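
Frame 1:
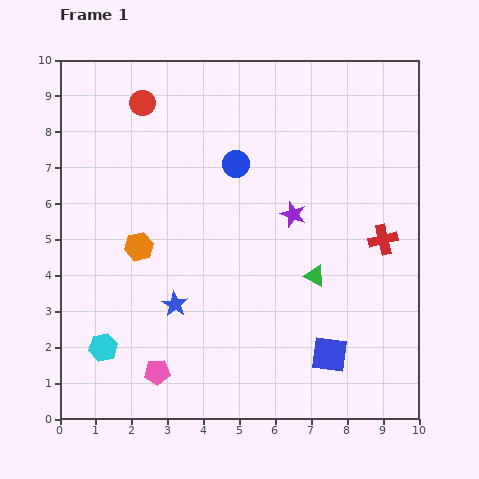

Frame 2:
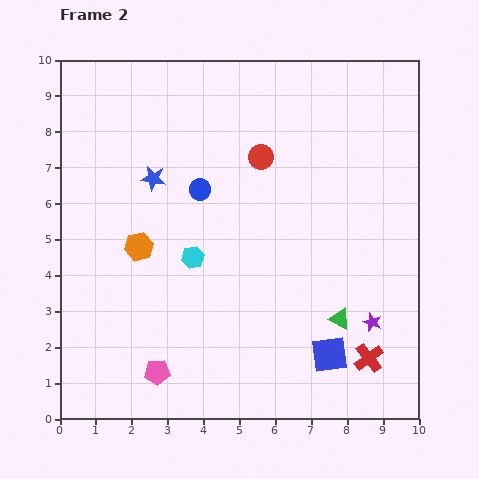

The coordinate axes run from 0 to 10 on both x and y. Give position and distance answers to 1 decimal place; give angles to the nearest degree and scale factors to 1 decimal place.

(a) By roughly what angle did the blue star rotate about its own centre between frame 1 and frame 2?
22° counter-clockwise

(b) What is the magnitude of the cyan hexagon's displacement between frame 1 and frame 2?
3.5

The cyan hexagon moved from (1.2, 2.0) to (3.7, 4.5), a distance of √(2.5² + 2.5²) ≈ 3.5.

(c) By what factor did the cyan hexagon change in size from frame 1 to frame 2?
0.8×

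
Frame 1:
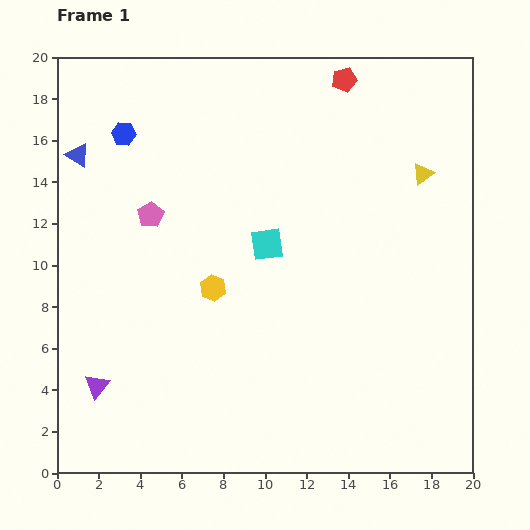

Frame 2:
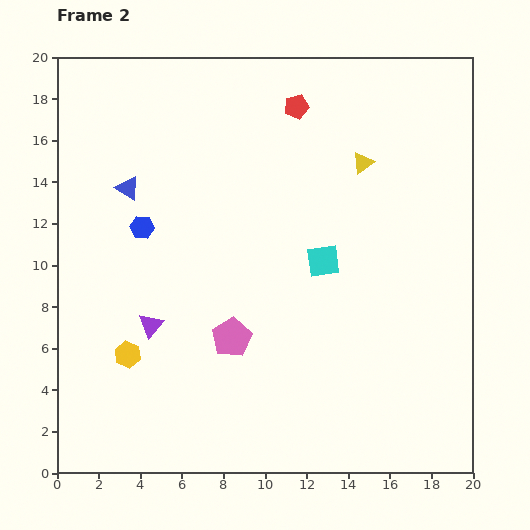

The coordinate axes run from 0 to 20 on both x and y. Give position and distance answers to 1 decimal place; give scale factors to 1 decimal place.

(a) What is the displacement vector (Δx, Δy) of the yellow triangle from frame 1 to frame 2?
(-2.9, 0.5)

The yellow triangle was at (17.6, 14.4) in frame 1 and (14.7, 14.9) in frame 2.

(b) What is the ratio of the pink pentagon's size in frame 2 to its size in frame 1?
1.5×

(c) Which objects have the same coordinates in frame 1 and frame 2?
none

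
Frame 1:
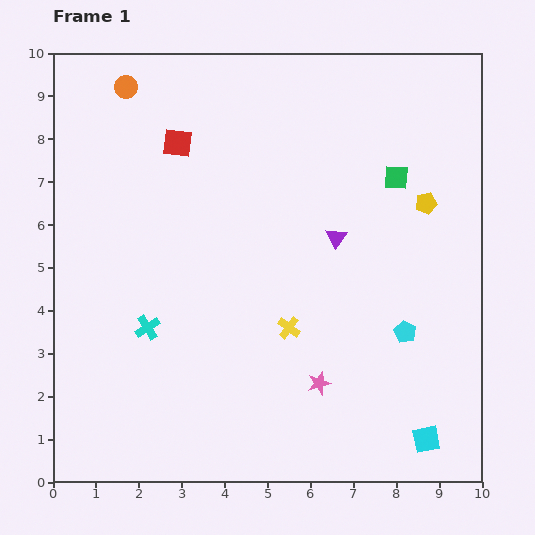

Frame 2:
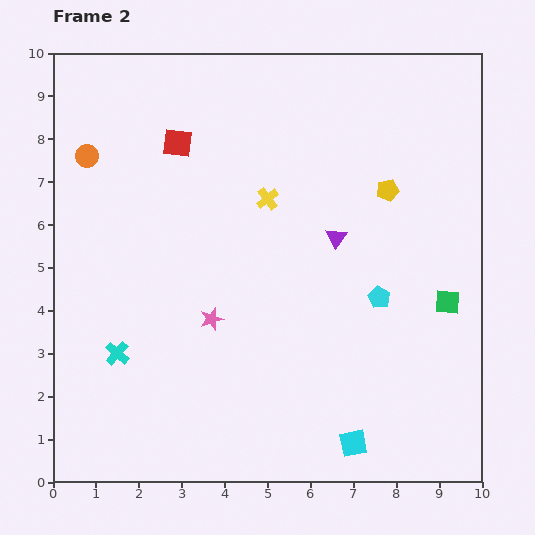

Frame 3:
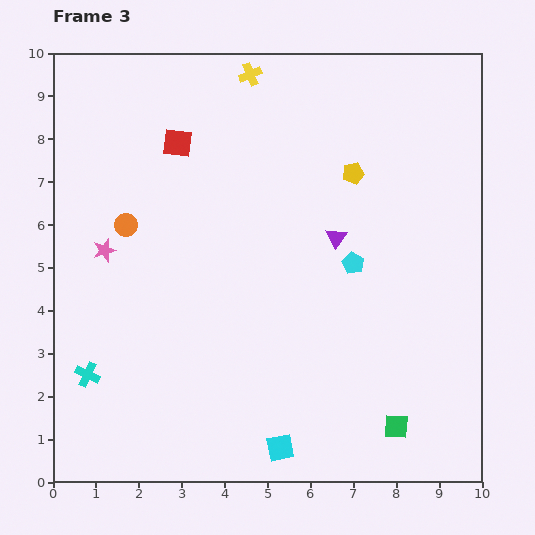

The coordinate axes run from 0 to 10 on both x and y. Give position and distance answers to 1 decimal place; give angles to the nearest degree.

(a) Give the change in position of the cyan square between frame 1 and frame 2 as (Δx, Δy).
(-1.7, -0.1)

The cyan square was at (8.7, 1.0) in frame 1 and (7.0, 0.9) in frame 2.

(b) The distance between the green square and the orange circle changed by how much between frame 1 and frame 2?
+2.5

Distance in frame 1: 6.6. Distance in frame 2: 9.1.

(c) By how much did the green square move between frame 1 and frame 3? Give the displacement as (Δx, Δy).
(0.0, -5.8)

The green square was at (8.0, 7.1) in frame 1 and (8.0, 1.3) in frame 3.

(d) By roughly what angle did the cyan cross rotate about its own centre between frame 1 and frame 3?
33° counter-clockwise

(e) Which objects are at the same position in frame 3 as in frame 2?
the red square, the purple triangle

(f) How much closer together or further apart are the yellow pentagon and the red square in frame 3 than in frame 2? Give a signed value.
-0.8

Distance in frame 2: 5.0. Distance in frame 3: 4.2.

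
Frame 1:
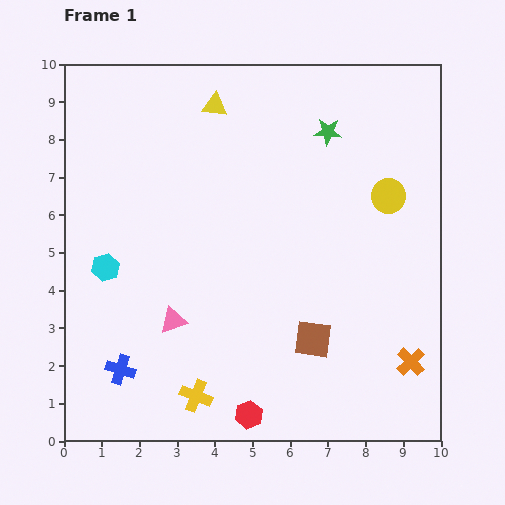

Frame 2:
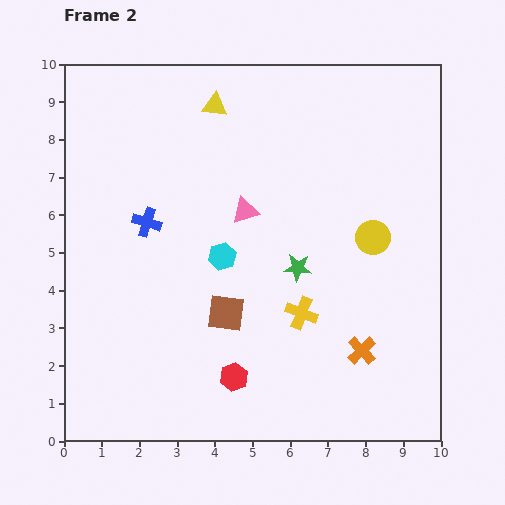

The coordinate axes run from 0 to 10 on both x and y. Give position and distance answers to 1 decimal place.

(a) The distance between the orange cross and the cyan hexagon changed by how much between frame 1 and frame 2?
-4.0

Distance in frame 1: 8.5. Distance in frame 2: 4.5.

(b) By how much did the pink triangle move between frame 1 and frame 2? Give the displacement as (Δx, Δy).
(1.9, 2.9)

The pink triangle was at (2.9, 3.2) in frame 1 and (4.8, 6.1) in frame 2.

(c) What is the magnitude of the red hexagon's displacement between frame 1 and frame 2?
1.1

The red hexagon moved from (4.9, 0.7) to (4.5, 1.7), a distance of √(0.4² + 1.0²) ≈ 1.1.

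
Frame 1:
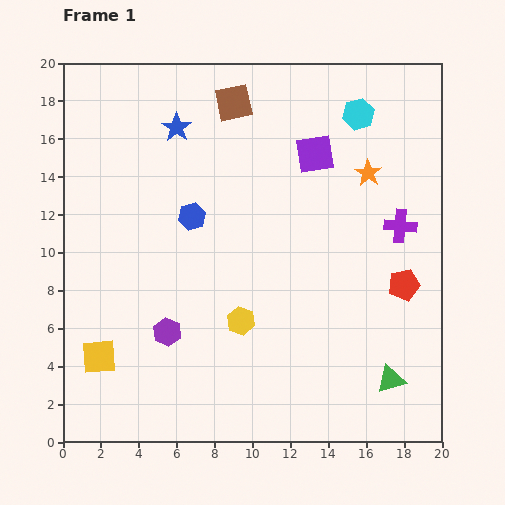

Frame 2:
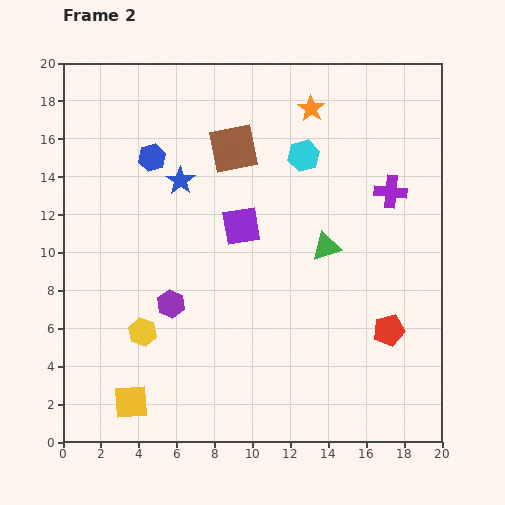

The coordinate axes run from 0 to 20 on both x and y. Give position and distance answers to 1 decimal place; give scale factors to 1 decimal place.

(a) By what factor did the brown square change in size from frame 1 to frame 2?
1.3×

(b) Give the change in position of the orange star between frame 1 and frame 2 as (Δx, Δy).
(-3.0, 3.4)

The orange star was at (16.1, 14.2) in frame 1 and (13.1, 17.6) in frame 2.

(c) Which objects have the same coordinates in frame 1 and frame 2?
none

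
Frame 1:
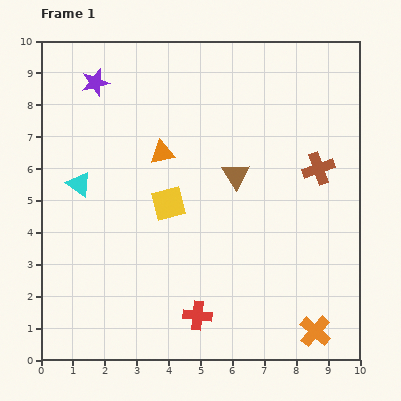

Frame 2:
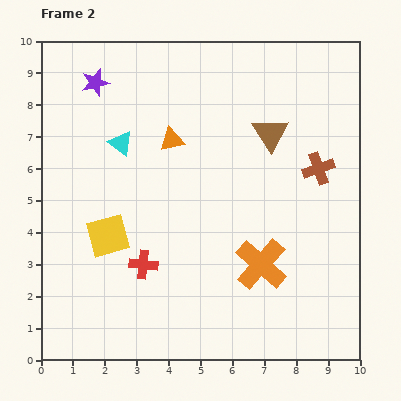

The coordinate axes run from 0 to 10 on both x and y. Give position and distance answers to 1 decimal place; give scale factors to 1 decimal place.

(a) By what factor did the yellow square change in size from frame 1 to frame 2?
1.3×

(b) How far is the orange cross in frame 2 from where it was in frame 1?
2.7

The orange cross moved from (8.6, 0.9) to (6.9, 3.0), a distance of √(1.7² + 2.1²) ≈ 2.7.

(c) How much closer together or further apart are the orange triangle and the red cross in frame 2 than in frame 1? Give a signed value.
-1.2

Distance in frame 1: 5.2. Distance in frame 2: 4.0.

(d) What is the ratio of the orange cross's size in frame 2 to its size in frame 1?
1.6×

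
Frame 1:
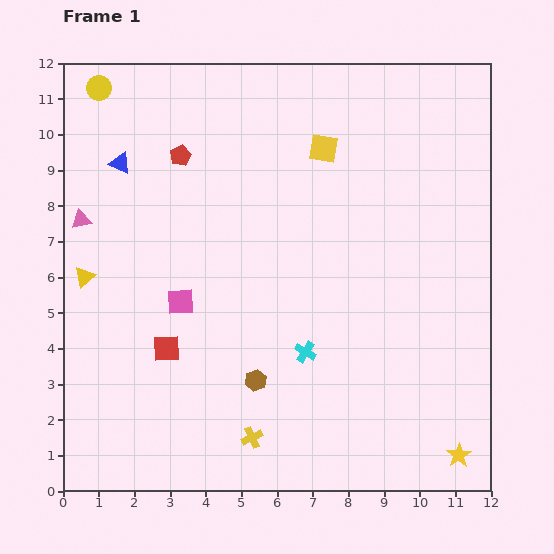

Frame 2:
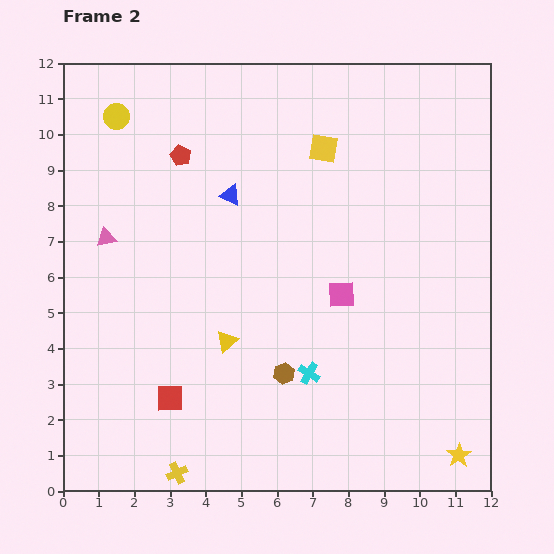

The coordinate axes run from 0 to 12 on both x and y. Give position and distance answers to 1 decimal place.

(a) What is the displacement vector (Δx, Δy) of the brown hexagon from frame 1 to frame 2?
(0.8, 0.2)

The brown hexagon was at (5.4, 3.1) in frame 1 and (6.2, 3.3) in frame 2.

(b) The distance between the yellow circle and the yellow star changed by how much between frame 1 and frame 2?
-0.9

Distance in frame 1: 14.4. Distance in frame 2: 13.5.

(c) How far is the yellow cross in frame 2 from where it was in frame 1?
2.3

The yellow cross moved from (5.3, 1.5) to (3.2, 0.5), a distance of √(2.1² + 1.0²) ≈ 2.3.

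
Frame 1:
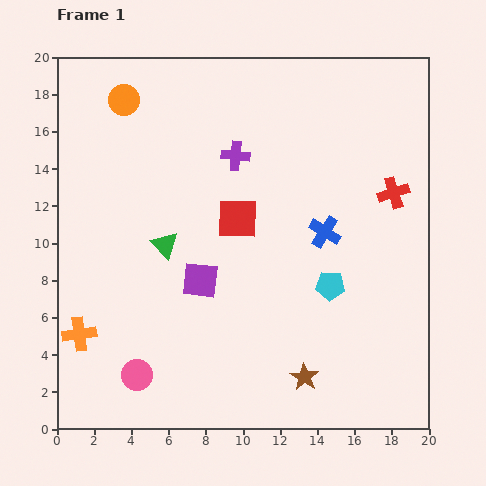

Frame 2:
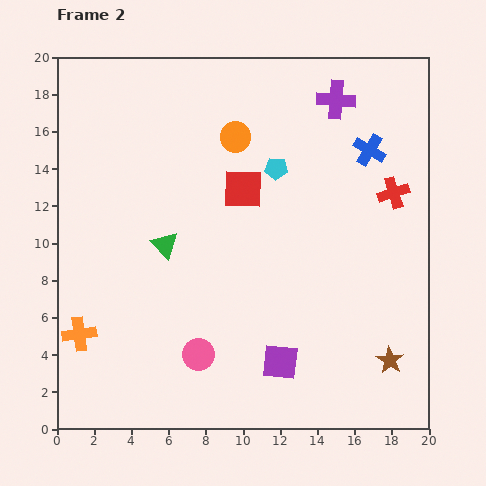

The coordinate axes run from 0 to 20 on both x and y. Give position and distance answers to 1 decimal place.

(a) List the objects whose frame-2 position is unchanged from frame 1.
the green triangle, the orange cross, the red cross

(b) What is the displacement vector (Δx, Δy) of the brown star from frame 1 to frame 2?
(4.6, 0.9)

The brown star was at (13.3, 2.8) in frame 1 and (17.9, 3.7) in frame 2.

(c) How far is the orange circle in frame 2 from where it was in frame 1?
6.3

The orange circle moved from (3.6, 17.7) to (9.6, 15.7), a distance of √(6.0² + 2.0²) ≈ 6.3.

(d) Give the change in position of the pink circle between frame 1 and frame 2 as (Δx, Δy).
(3.3, 1.1)

The pink circle was at (4.3, 2.9) in frame 1 and (7.6, 4.0) in frame 2.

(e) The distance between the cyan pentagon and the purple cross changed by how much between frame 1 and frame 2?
-3.8

Distance in frame 1: 8.7. Distance in frame 2: 4.9.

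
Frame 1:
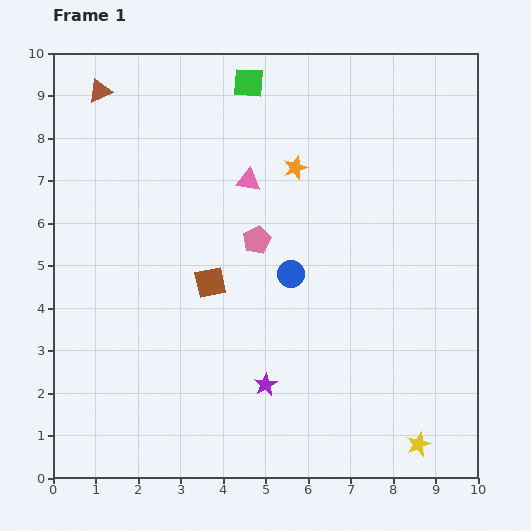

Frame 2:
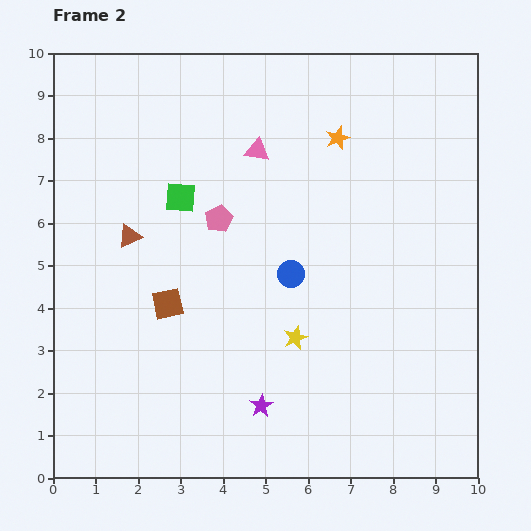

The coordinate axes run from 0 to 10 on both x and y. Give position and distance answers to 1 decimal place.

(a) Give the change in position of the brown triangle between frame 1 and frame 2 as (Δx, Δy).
(0.7, -3.4)

The brown triangle was at (1.1, 9.1) in frame 1 and (1.8, 5.7) in frame 2.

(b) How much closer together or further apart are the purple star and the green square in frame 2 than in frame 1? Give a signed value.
-1.8

Distance in frame 1: 7.1. Distance in frame 2: 5.3.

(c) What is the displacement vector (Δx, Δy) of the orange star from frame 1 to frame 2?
(1.0, 0.7)

The orange star was at (5.7, 7.3) in frame 1 and (6.7, 8.0) in frame 2.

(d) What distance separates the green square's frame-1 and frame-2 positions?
3.1

The green square moved from (4.6, 9.3) to (3.0, 6.6), a distance of √(1.6² + 2.7²) ≈ 3.1.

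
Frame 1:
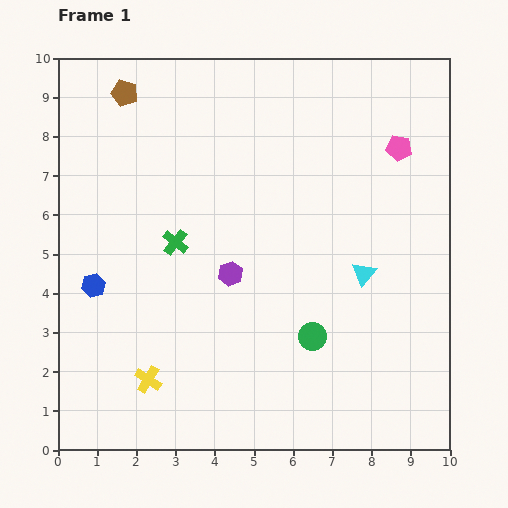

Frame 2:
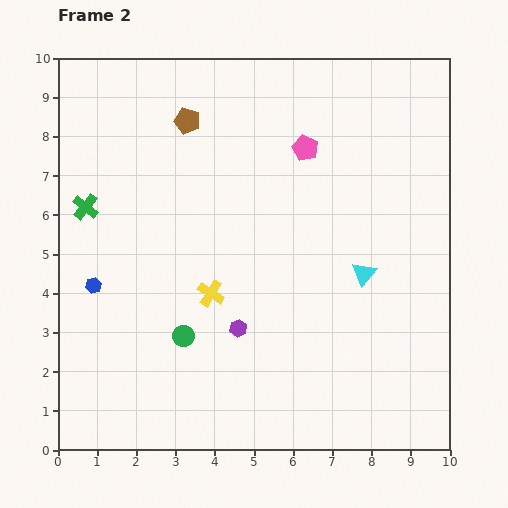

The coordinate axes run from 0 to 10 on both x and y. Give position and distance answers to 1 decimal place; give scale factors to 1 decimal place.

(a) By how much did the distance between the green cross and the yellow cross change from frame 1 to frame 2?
+0.3

Distance in frame 1: 3.6. Distance in frame 2: 3.9.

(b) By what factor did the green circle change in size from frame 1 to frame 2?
0.7×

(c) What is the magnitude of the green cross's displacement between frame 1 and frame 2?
2.5

The green cross moved from (3.0, 5.3) to (0.7, 6.2), a distance of √(2.3² + 0.9²) ≈ 2.5.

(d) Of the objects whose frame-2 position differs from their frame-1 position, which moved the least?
the purple hexagon

(moved 1.4)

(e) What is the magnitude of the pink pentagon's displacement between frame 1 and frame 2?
2.4

The pink pentagon moved from (8.7, 7.7) to (6.3, 7.7), a distance of √(2.4² + 0.0²) ≈ 2.4.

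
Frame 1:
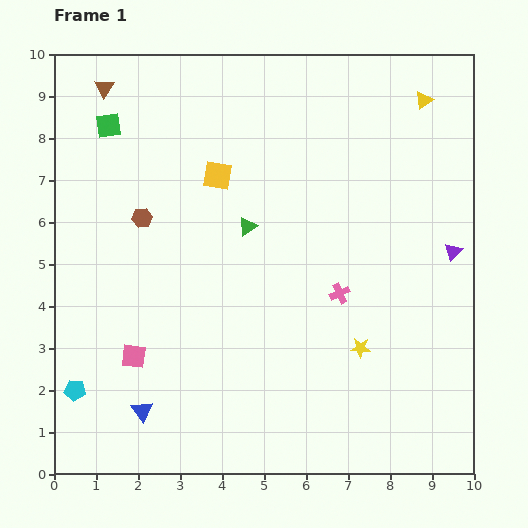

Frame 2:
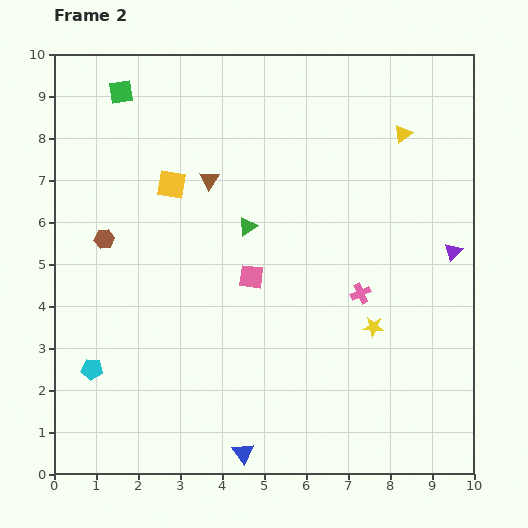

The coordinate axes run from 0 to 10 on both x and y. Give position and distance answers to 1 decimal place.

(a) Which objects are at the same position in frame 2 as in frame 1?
the purple triangle, the green triangle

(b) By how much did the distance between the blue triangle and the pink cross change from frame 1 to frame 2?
-0.8

Distance in frame 1: 5.5. Distance in frame 2: 4.7.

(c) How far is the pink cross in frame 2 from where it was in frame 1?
0.5

The pink cross moved from (6.8, 4.3) to (7.3, 4.3), a distance of √(0.5² + 0.0²) ≈ 0.5.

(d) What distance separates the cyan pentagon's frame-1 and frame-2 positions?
0.6

The cyan pentagon moved from (0.5, 2.0) to (0.9, 2.5), a distance of √(0.4² + 0.5²) ≈ 0.6.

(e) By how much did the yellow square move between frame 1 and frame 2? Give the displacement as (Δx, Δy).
(-1.1, -0.2)

The yellow square was at (3.9, 7.1) in frame 1 and (2.8, 6.9) in frame 2.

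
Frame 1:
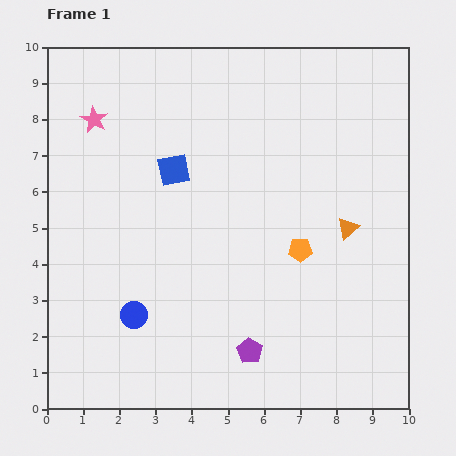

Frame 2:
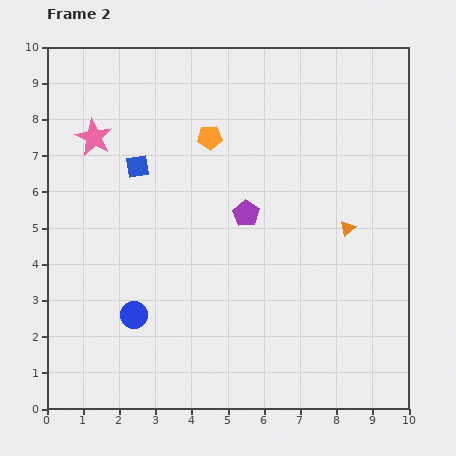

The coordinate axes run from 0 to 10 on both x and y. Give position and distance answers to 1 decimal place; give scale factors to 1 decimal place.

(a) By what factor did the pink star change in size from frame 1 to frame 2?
1.4×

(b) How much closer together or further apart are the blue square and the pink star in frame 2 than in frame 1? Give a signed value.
-1.2

Distance in frame 1: 2.6. Distance in frame 2: 1.4.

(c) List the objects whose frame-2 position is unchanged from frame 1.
the orange triangle, the blue circle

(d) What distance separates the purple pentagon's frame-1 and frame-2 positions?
3.8

The purple pentagon moved from (5.6, 1.6) to (5.5, 5.4), a distance of √(0.1² + 3.8²) ≈ 3.8.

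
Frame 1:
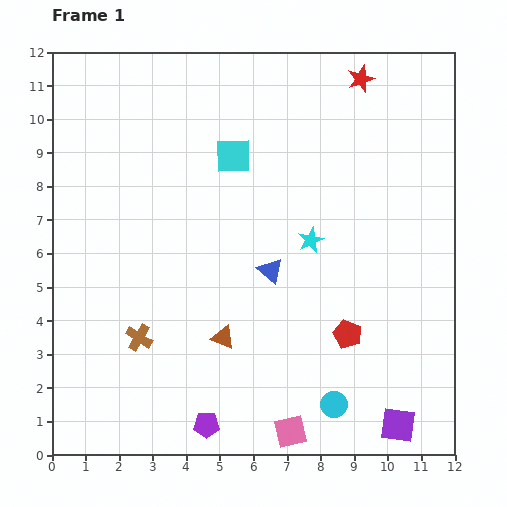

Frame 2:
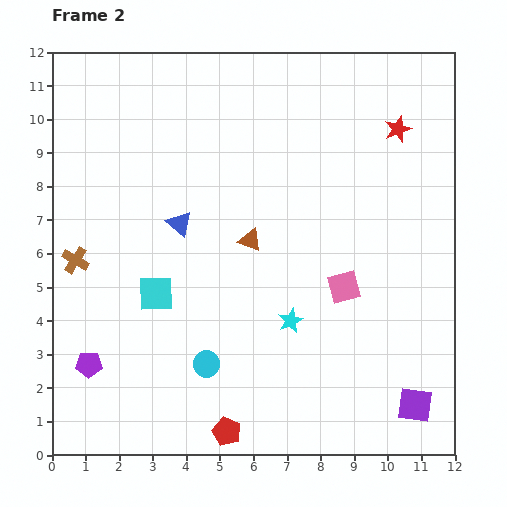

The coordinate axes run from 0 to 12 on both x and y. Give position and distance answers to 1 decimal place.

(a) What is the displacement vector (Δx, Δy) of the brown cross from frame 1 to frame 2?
(-1.9, 2.3)

The brown cross was at (2.6, 3.5) in frame 1 and (0.7, 5.8) in frame 2.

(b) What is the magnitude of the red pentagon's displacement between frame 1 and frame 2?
4.6

The red pentagon moved from (8.8, 3.6) to (5.2, 0.7), a distance of √(3.6² + 2.9²) ≈ 4.6.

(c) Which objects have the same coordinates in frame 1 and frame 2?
none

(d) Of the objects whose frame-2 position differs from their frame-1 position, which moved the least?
the purple square

(moved 0.8)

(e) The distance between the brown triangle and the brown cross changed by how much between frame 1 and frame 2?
+2.7

Distance in frame 1: 2.5. Distance in frame 2: 5.2.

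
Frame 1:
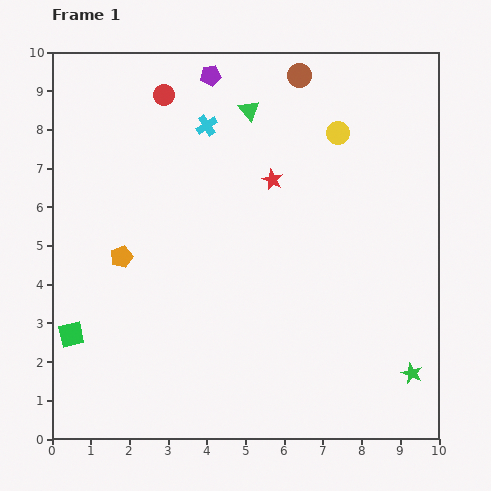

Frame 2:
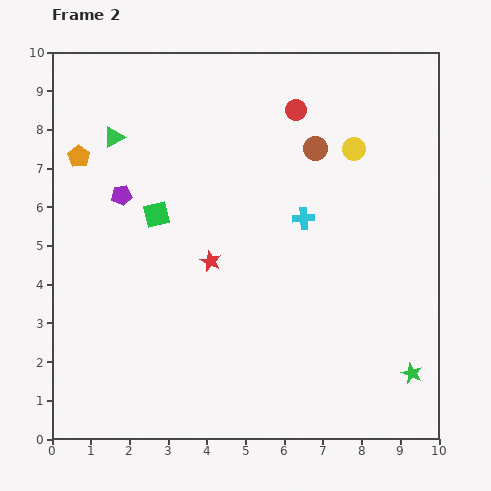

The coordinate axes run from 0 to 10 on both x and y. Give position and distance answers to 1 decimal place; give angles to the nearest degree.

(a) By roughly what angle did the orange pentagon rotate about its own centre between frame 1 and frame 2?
16° counter-clockwise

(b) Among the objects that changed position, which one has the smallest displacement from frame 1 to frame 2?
the yellow circle

(moved 0.6)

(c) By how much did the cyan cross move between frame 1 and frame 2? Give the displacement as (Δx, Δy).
(2.5, -2.4)

The cyan cross was at (4.0, 8.1) in frame 1 and (6.5, 5.7) in frame 2.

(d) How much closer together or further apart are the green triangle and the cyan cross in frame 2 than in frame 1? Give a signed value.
+4.1

Distance in frame 1: 1.2. Distance in frame 2: 5.3.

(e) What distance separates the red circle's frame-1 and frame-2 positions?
3.4

The red circle moved from (2.9, 8.9) to (6.3, 8.5), a distance of √(3.4² + 0.4²) ≈ 3.4.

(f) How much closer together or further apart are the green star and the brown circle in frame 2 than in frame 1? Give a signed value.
-1.9

Distance in frame 1: 8.2. Distance in frame 2: 6.3.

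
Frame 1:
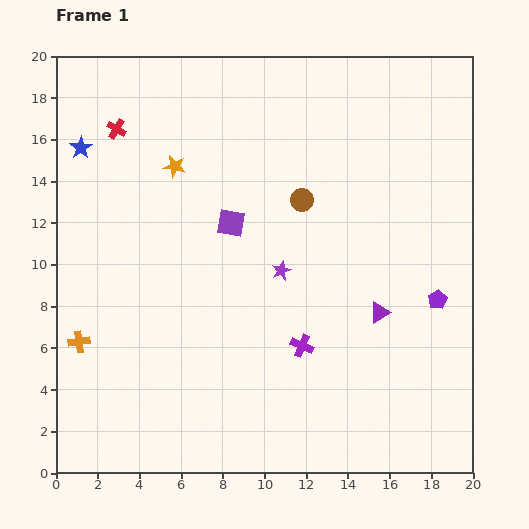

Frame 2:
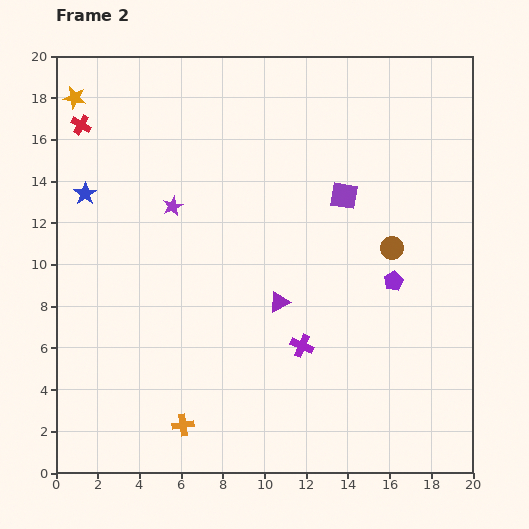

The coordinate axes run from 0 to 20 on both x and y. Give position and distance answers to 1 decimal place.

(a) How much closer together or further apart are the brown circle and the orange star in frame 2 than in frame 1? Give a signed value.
+10.5

Distance in frame 1: 6.3. Distance in frame 2: 16.8.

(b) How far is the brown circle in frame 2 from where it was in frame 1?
4.9

The brown circle moved from (11.8, 13.1) to (16.1, 10.8), a distance of √(4.3² + 2.3²) ≈ 4.9.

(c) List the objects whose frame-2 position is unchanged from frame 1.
the purple cross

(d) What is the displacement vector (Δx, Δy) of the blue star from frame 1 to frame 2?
(0.2, -2.2)

The blue star was at (1.2, 15.6) in frame 1 and (1.4, 13.4) in frame 2.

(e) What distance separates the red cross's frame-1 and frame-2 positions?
1.7

The red cross moved from (2.9, 16.5) to (1.2, 16.7), a distance of √(1.7² + 0.2²) ≈ 1.7.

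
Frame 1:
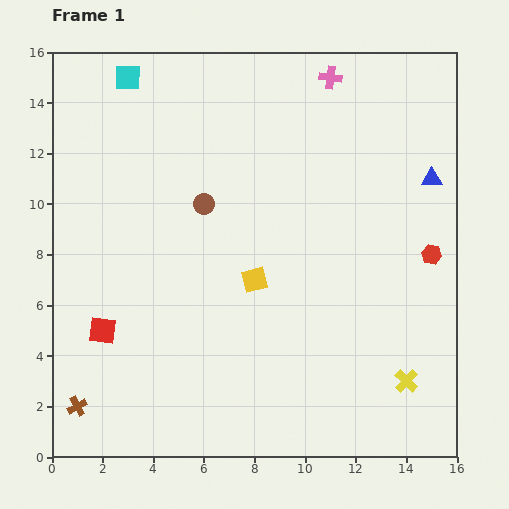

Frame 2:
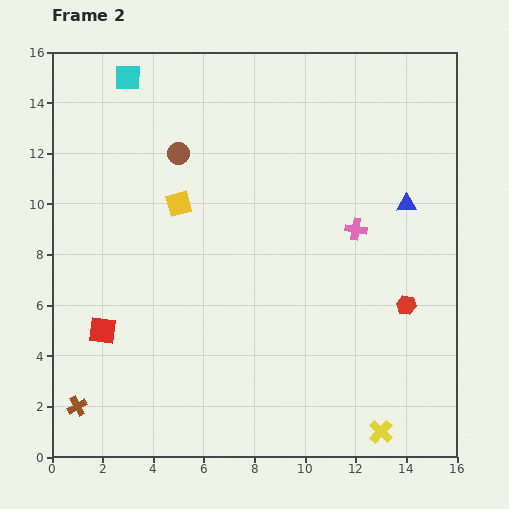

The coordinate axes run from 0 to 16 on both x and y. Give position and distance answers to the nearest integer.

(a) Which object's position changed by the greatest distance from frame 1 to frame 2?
the pink cross

(moved 6; next 4)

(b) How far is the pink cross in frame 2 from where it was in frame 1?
6

The pink cross moved from (11, 15) to (12, 9), a distance of √(1² + 6²) ≈ 6.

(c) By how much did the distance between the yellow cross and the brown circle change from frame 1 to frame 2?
+3

Distance in frame 1: 11. Distance in frame 2: 14.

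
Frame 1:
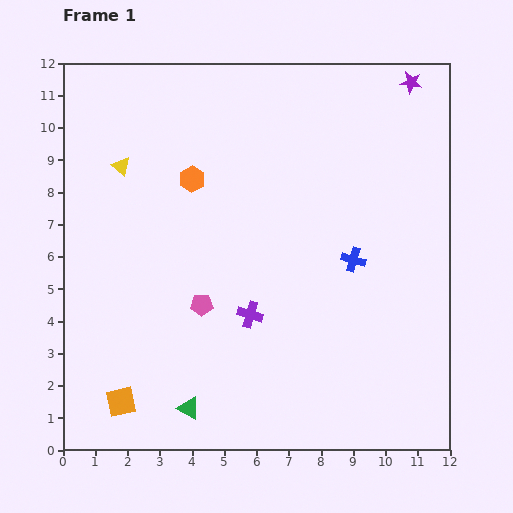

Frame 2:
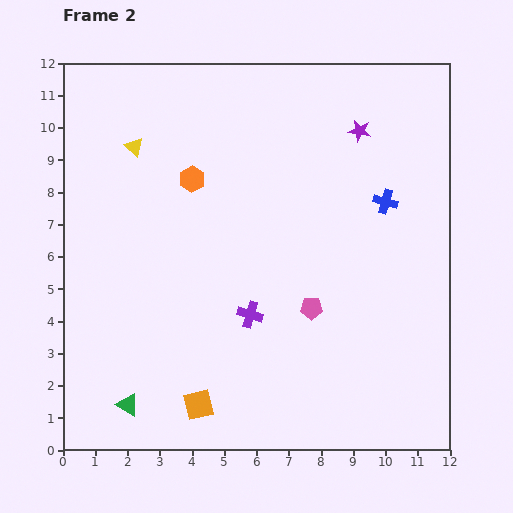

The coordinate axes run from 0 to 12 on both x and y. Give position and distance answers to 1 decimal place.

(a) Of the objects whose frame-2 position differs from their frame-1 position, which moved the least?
the yellow triangle

(moved 0.7)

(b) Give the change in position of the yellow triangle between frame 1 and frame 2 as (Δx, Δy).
(0.4, 0.6)

The yellow triangle was at (1.8, 8.8) in frame 1 and (2.2, 9.4) in frame 2.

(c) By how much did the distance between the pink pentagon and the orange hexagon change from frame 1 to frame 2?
+1.5

Distance in frame 1: 3.9. Distance in frame 2: 5.4.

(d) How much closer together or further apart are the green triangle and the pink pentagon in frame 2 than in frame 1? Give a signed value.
+3.2

Distance in frame 1: 3.2. Distance in frame 2: 6.4.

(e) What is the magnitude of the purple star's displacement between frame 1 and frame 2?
2.2

The purple star moved from (10.8, 11.4) to (9.2, 9.9), a distance of √(1.6² + 1.5²) ≈ 2.2.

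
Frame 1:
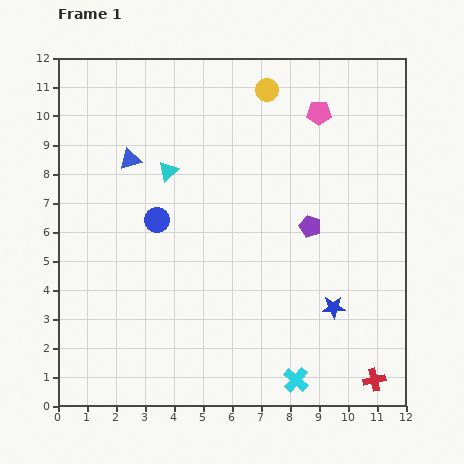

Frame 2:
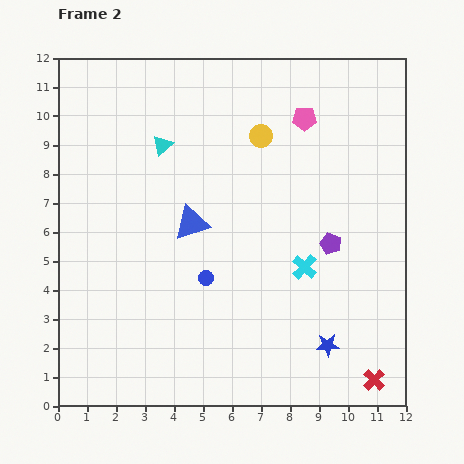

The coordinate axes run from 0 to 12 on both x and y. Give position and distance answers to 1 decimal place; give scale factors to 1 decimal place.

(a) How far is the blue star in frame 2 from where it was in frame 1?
1.3

The blue star moved from (9.5, 3.4) to (9.3, 2.1), a distance of √(0.2² + 1.3²) ≈ 1.3.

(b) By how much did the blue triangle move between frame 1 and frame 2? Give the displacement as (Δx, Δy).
(2.1, -2.2)

The blue triangle was at (2.5, 8.5) in frame 1 and (4.6, 6.3) in frame 2.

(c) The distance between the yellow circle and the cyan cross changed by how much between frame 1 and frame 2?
-5.3

Distance in frame 1: 10.0. Distance in frame 2: 4.7.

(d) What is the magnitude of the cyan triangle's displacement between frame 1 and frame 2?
0.9

The cyan triangle moved from (3.8, 8.1) to (3.6, 9.0), a distance of √(0.2² + 0.9²) ≈ 0.9.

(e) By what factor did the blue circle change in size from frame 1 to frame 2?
0.6×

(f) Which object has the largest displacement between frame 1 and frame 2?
the cyan cross

(moved 3.9; next 3.0)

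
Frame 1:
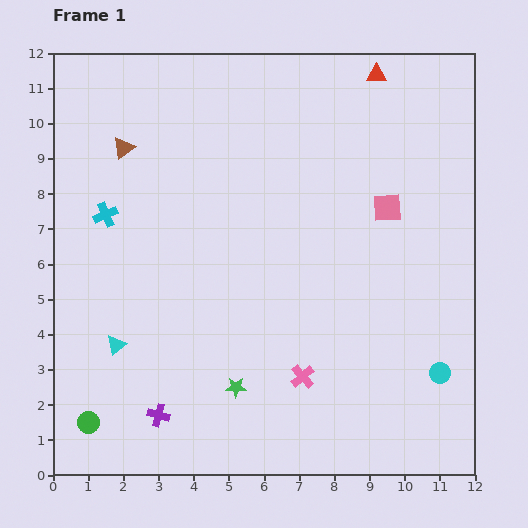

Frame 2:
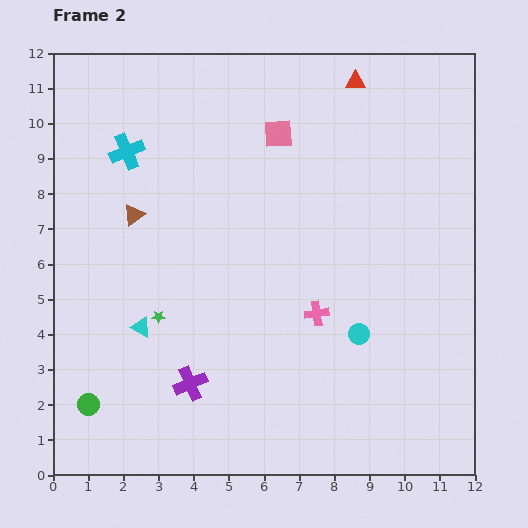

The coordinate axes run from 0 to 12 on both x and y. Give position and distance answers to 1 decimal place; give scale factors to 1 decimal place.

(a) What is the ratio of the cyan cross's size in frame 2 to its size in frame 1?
1.4×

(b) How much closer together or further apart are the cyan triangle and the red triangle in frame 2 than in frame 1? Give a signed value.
-1.4

Distance in frame 1: 10.7. Distance in frame 2: 9.3.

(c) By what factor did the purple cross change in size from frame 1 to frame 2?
1.5×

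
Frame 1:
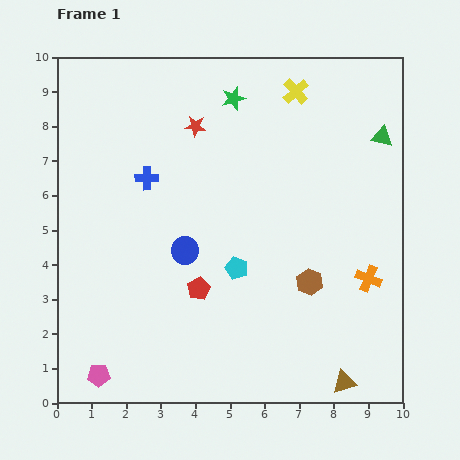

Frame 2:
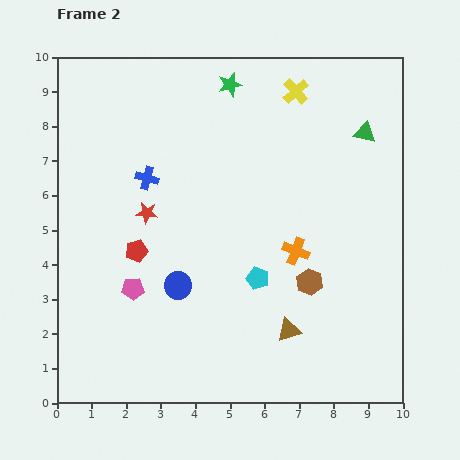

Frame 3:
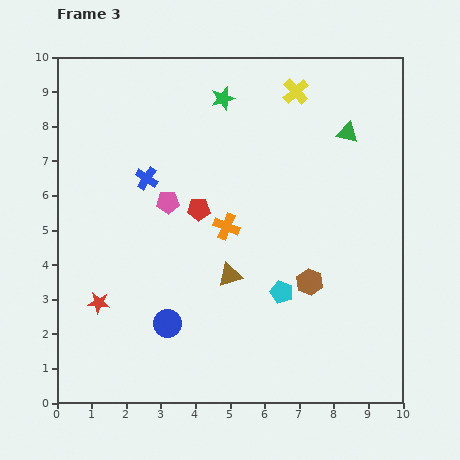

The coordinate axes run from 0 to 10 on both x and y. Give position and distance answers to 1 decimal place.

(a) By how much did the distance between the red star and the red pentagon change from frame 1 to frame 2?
-3.6

Distance in frame 1: 4.7. Distance in frame 2: 1.1.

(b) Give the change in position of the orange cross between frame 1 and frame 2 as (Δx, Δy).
(-2.1, 0.8)

The orange cross was at (9.0, 3.6) in frame 1 and (6.9, 4.4) in frame 2.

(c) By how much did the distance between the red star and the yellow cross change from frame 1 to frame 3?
+5.2

Distance in frame 1: 3.1. Distance in frame 3: 8.3.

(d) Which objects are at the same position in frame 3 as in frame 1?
the yellow cross, the brown hexagon, the blue cross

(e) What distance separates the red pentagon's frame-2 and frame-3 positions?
2.2

The red pentagon moved from (2.3, 4.4) to (4.1, 5.6), a distance of √(1.8² + 1.2²) ≈ 2.2.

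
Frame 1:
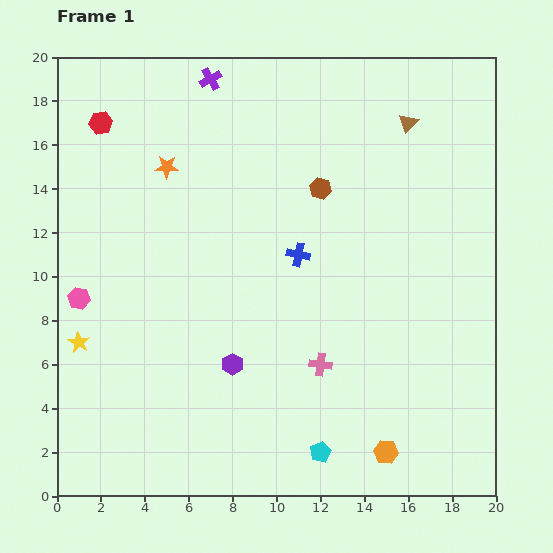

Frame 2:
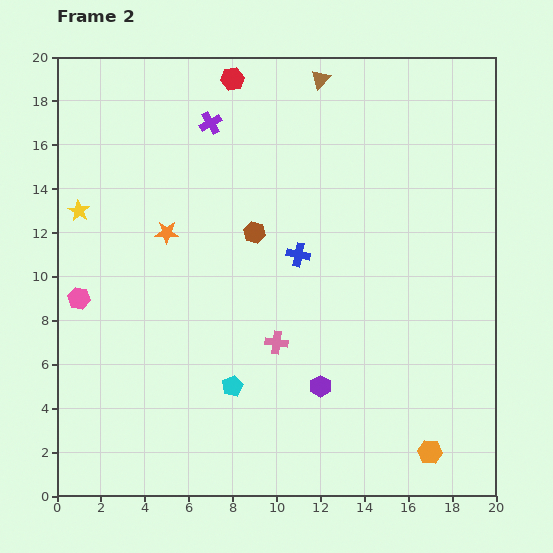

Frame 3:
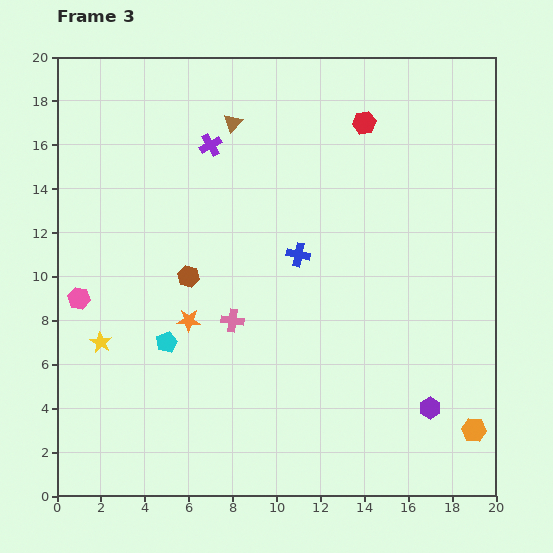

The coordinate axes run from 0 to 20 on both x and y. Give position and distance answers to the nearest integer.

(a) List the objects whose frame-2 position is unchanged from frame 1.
the pink hexagon, the blue cross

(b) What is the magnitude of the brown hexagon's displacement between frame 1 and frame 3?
7

The brown hexagon moved from (12, 14) to (6, 10), a distance of √(6² + 4²) ≈ 7.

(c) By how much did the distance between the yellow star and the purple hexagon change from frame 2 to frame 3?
+1

Distance in frame 2: 14. Distance in frame 3: 15.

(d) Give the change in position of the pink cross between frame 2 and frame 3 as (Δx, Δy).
(-2, 1)

The pink cross was at (10, 7) in frame 2 and (8, 8) in frame 3.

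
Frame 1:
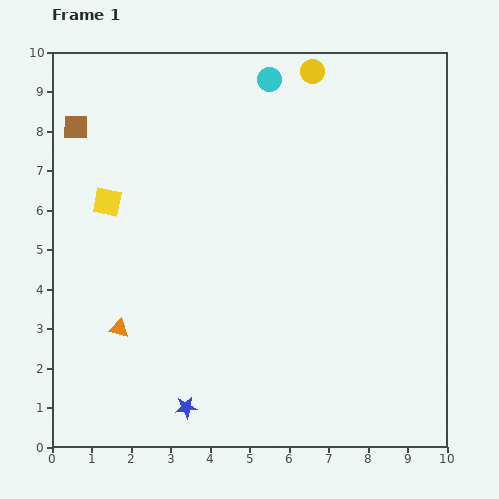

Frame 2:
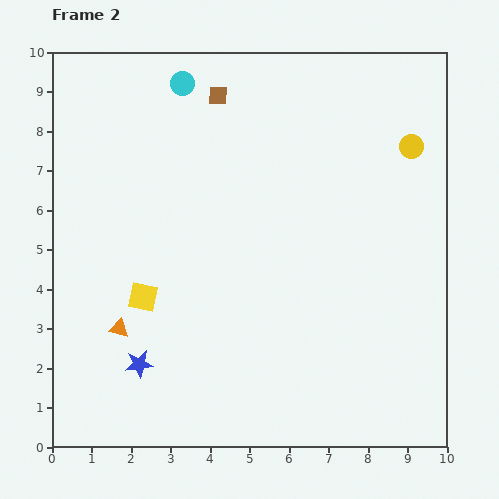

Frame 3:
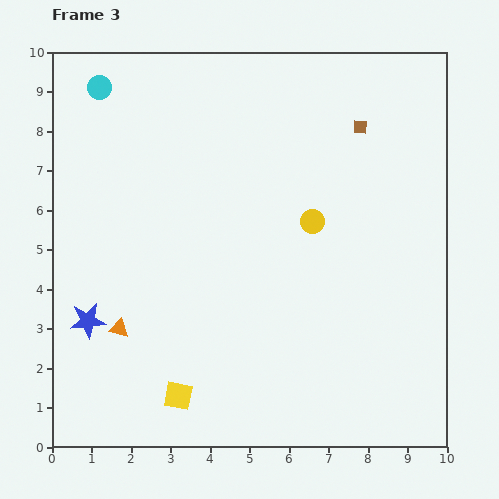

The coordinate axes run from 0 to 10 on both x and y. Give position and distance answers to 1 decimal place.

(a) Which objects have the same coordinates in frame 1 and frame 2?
the orange triangle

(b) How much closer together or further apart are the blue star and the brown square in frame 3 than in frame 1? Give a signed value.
+0.9

Distance in frame 1: 7.6. Distance in frame 3: 8.5.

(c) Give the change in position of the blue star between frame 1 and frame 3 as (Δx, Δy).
(-2.5, 2.2)

The blue star was at (3.4, 1.0) in frame 1 and (0.9, 3.2) in frame 3.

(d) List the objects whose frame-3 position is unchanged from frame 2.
the orange triangle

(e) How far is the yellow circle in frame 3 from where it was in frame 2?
3.1

The yellow circle moved from (9.1, 7.6) to (6.6, 5.7), a distance of √(2.5² + 1.9²) ≈ 3.1.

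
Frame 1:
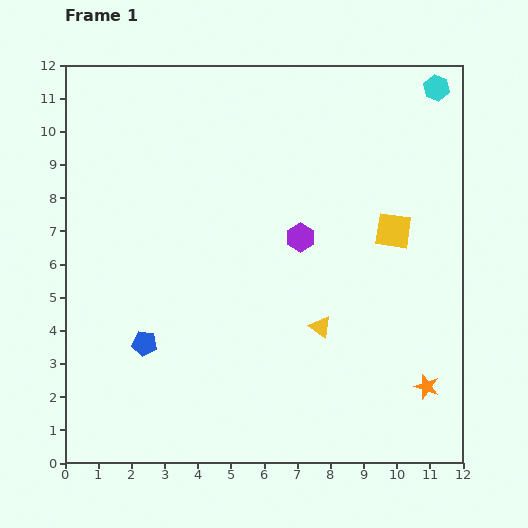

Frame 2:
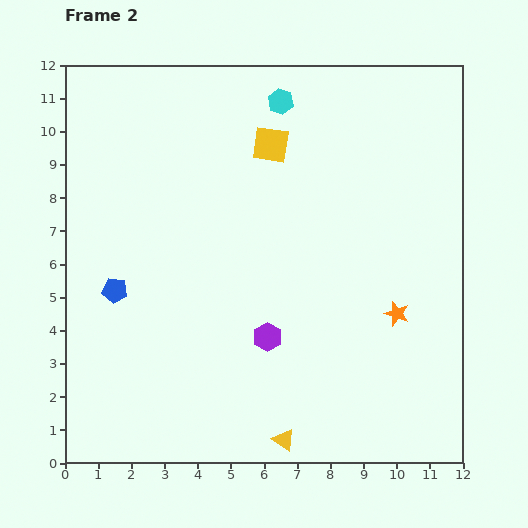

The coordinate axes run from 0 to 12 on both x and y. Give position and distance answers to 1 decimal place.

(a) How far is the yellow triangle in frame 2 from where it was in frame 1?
3.6

The yellow triangle moved from (7.7, 4.1) to (6.6, 0.7), a distance of √(1.1² + 3.4²) ≈ 3.6.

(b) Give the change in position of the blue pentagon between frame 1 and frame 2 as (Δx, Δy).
(-0.9, 1.6)

The blue pentagon was at (2.4, 3.6) in frame 1 and (1.5, 5.2) in frame 2.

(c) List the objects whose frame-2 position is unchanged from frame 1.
none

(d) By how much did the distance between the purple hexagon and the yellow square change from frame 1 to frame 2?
+3.0

Distance in frame 1: 2.8. Distance in frame 2: 5.8.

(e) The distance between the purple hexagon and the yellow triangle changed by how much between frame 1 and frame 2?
+0.3

Distance in frame 1: 2.8. Distance in frame 2: 3.1.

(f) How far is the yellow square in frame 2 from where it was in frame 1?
4.5

The yellow square moved from (9.9, 7.0) to (6.2, 9.6), a distance of √(3.7² + 2.6²) ≈ 4.5.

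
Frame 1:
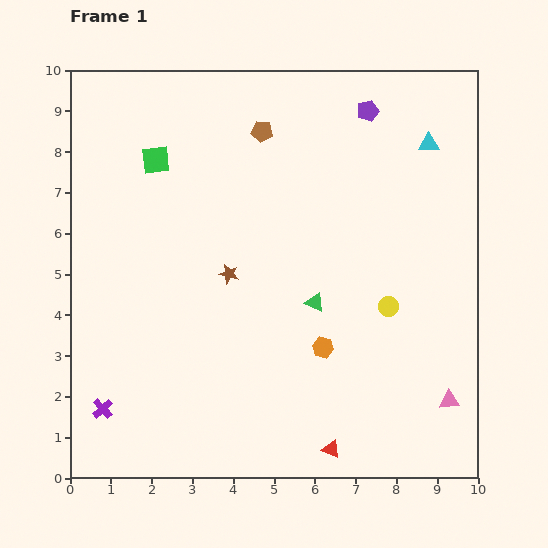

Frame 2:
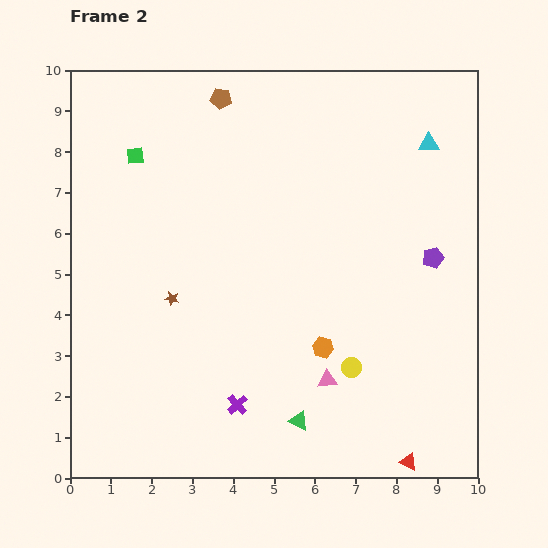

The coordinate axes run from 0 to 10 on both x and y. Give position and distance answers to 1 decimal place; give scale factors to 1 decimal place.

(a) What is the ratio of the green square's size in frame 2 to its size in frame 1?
0.6×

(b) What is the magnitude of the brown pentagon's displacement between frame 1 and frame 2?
1.3

The brown pentagon moved from (4.7, 8.5) to (3.7, 9.3), a distance of √(1.0² + 0.8²) ≈ 1.3.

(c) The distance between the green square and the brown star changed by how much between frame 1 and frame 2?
+0.3

Distance in frame 1: 3.3. Distance in frame 2: 3.6.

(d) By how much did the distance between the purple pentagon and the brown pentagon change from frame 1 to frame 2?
+3.9

Distance in frame 1: 2.6. Distance in frame 2: 6.5.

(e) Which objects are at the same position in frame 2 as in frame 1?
the cyan triangle, the orange hexagon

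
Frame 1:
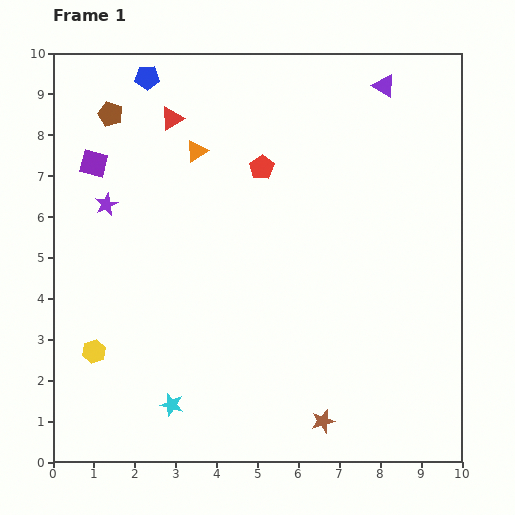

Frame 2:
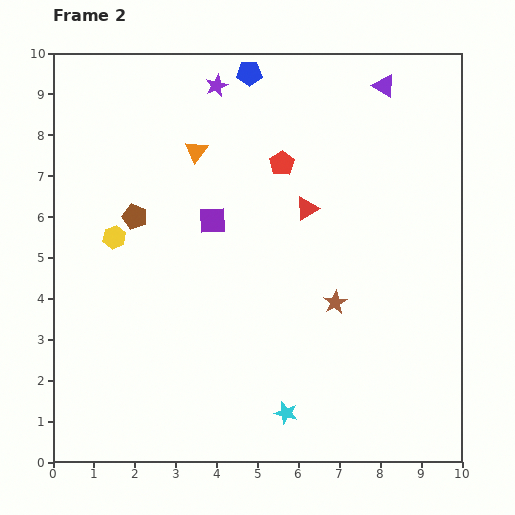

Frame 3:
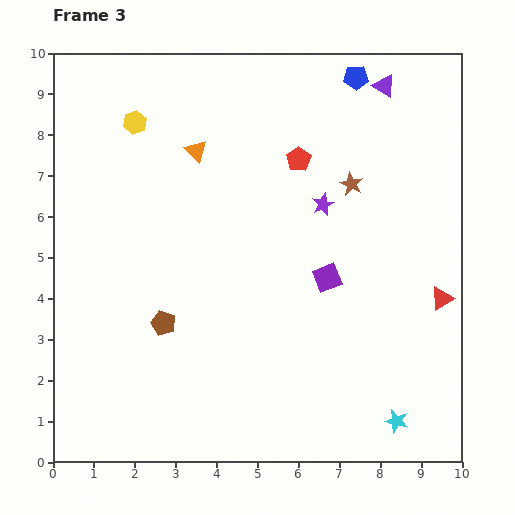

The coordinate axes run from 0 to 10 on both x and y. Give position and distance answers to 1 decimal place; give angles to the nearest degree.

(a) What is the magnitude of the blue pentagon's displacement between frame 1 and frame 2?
2.5

The blue pentagon moved from (2.3, 9.4) to (4.8, 9.5), a distance of √(2.5² + 0.1²) ≈ 2.5.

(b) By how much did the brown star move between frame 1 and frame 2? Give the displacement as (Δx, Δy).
(0.3, 2.9)

The brown star was at (6.6, 1.0) in frame 1 and (6.9, 3.9) in frame 2.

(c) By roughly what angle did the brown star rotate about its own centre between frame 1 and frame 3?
31° counter-clockwise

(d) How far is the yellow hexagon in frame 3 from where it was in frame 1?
5.7

The yellow hexagon moved from (1.0, 2.7) to (2.0, 8.3), a distance of √(1.0² + 5.6²) ≈ 5.7.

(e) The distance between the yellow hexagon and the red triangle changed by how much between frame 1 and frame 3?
+2.6

Distance in frame 1: 6.0. Distance in frame 3: 8.6.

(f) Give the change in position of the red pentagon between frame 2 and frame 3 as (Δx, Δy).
(0.4, 0.1)

The red pentagon was at (5.6, 7.3) in frame 2 and (6.0, 7.4) in frame 3.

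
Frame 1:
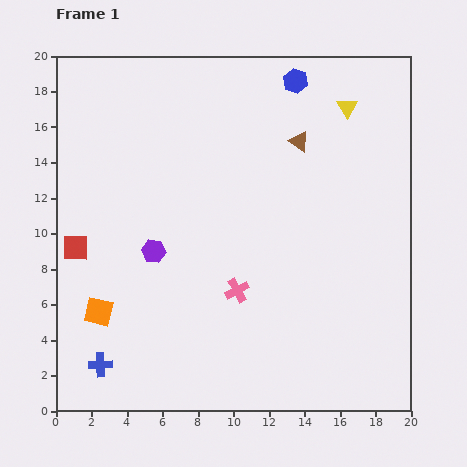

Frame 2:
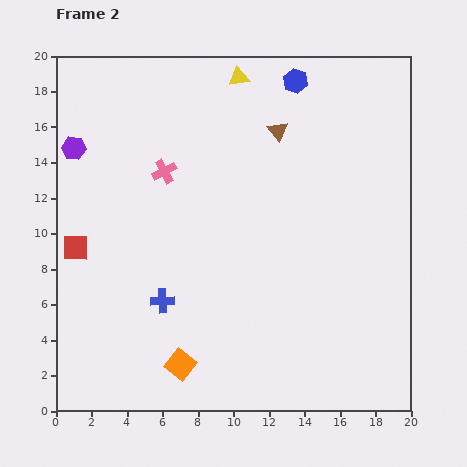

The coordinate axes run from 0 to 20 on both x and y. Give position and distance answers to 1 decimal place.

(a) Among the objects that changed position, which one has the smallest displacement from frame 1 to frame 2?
the brown triangle

(moved 1.3)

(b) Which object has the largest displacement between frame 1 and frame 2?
the pink cross

(moved 7.9; next 7.3)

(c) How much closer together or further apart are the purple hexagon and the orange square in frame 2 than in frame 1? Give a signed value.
+9.0

Distance in frame 1: 4.6. Distance in frame 2: 13.6.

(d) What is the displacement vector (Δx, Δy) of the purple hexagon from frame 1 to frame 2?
(-4.5, 5.8)

The purple hexagon was at (5.5, 9.0) in frame 1 and (1.0, 14.8) in frame 2.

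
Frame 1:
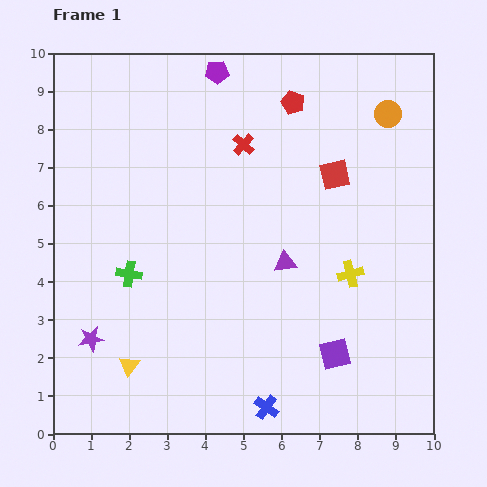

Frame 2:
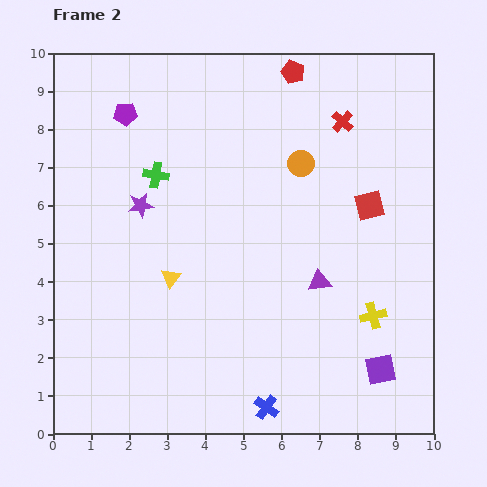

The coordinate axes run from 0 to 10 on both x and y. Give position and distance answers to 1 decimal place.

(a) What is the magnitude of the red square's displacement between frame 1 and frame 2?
1.2

The red square moved from (7.4, 6.8) to (8.3, 6.0), a distance of √(0.9² + 0.8²) ≈ 1.2.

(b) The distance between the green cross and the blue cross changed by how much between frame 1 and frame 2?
+1.8

Distance in frame 1: 5.0. Distance in frame 2: 6.8.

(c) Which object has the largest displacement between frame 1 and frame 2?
the purple star

(moved 3.7; next 2.7)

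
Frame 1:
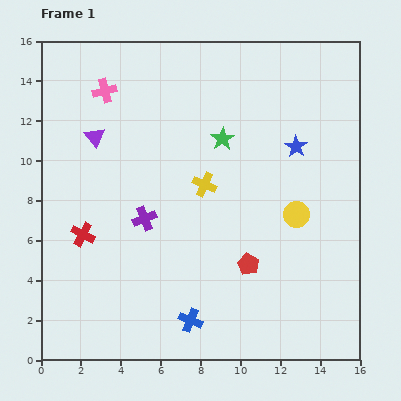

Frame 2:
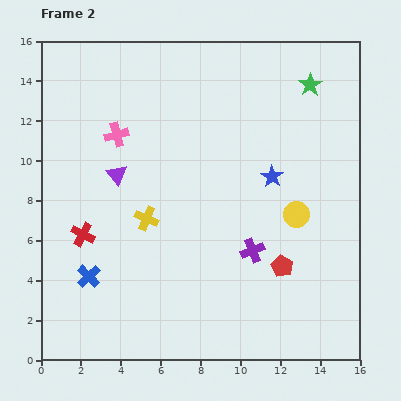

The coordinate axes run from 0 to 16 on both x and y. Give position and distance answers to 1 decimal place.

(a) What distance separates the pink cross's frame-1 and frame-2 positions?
2.3

The pink cross moved from (3.2, 13.5) to (3.8, 11.3), a distance of √(0.6² + 2.2²) ≈ 2.3.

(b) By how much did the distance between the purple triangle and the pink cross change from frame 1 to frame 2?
-0.4

Distance in frame 1: 2.4. Distance in frame 2: 2.0.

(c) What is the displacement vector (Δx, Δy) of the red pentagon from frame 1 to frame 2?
(1.7, -0.1)

The red pentagon was at (10.4, 4.8) in frame 1 and (12.1, 4.7) in frame 2.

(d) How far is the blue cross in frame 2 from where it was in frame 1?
5.6

The blue cross moved from (7.5, 2.0) to (2.4, 4.2), a distance of √(5.1² + 2.2²) ≈ 5.6.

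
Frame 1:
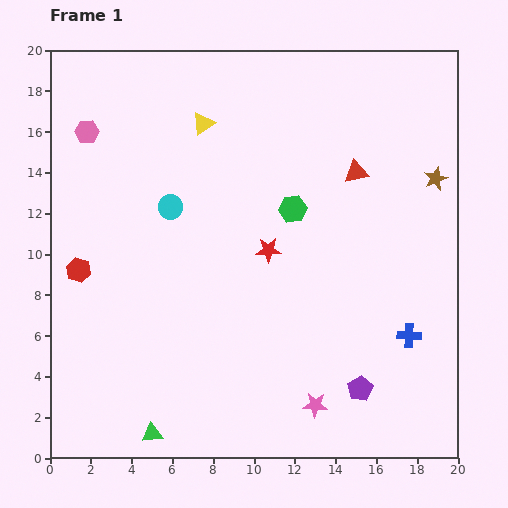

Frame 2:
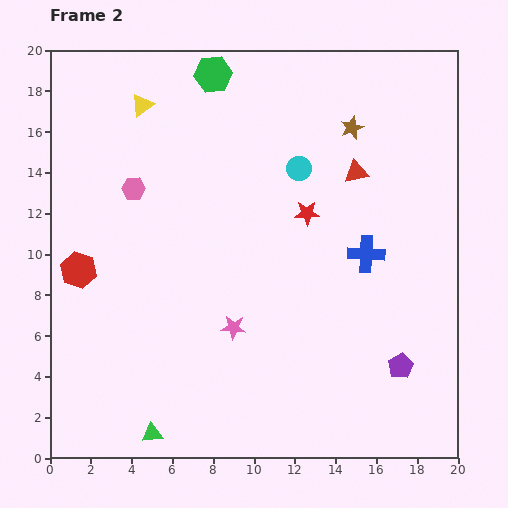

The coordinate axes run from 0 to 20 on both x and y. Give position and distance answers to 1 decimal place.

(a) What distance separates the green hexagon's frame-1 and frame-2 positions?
7.7

The green hexagon moved from (11.9, 12.2) to (8.0, 18.8), a distance of √(3.9² + 6.6²) ≈ 7.7.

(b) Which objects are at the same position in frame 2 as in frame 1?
the red triangle, the red hexagon, the green triangle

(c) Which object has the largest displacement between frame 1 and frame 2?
the green hexagon

(moved 7.7; next 6.6)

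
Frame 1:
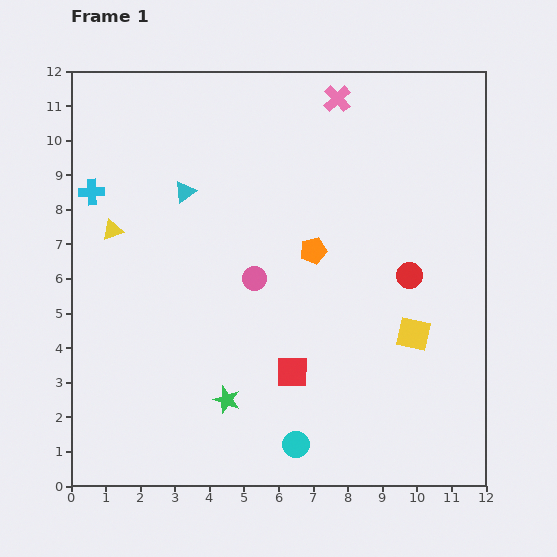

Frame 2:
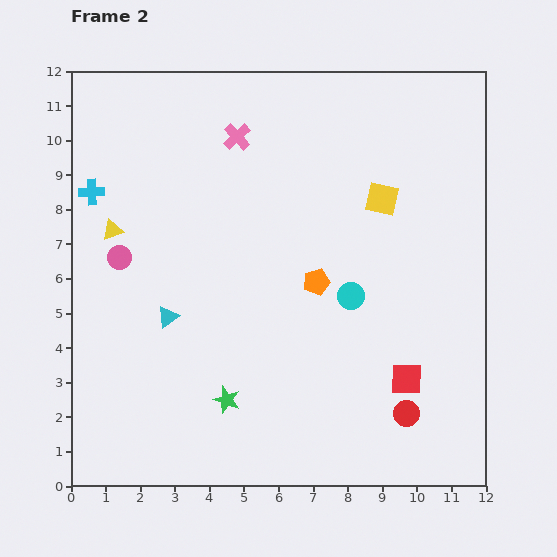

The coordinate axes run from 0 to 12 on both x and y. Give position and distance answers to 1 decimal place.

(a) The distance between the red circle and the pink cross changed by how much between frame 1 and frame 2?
+3.9

Distance in frame 1: 5.5. Distance in frame 2: 9.4.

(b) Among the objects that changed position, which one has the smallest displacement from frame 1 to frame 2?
the orange pentagon

(moved 0.9)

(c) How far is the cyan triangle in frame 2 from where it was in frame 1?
3.6

The cyan triangle moved from (3.3, 8.5) to (2.8, 4.9), a distance of √(0.5² + 3.6²) ≈ 3.6.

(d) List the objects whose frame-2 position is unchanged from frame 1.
the green star, the cyan cross, the yellow triangle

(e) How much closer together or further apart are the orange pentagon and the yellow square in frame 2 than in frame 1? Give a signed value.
-0.7

Distance in frame 1: 3.8. Distance in frame 2: 3.1.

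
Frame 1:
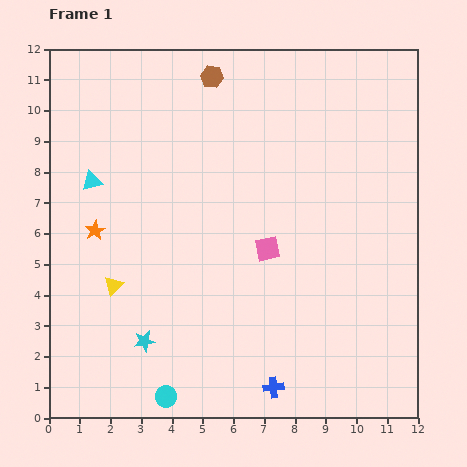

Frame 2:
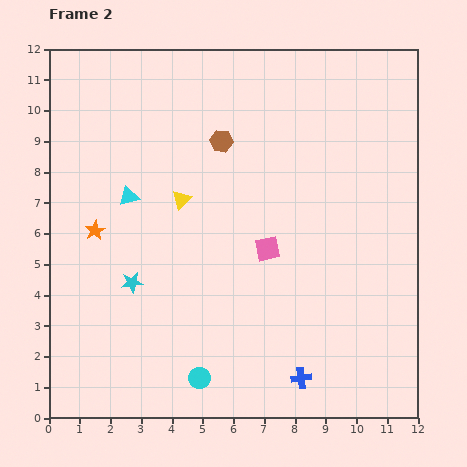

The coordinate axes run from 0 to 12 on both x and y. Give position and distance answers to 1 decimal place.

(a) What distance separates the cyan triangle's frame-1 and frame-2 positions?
1.3

The cyan triangle moved from (1.4, 7.7) to (2.6, 7.2), a distance of √(1.2² + 0.5²) ≈ 1.3.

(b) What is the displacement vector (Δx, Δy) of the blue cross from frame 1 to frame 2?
(0.9, 0.3)

The blue cross was at (7.3, 1.0) in frame 1 and (8.2, 1.3) in frame 2.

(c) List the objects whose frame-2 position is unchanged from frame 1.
the orange star, the pink square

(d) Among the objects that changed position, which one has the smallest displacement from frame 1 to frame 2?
the blue cross

(moved 0.9)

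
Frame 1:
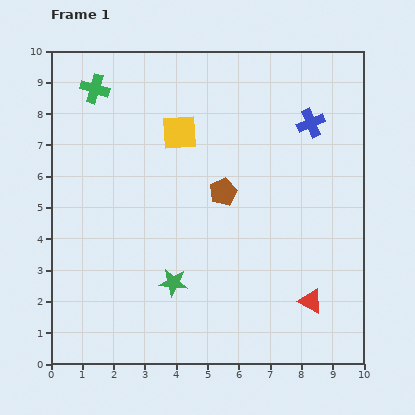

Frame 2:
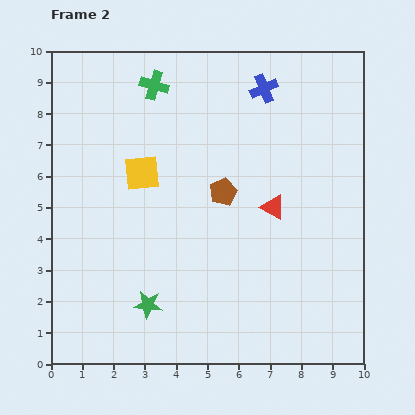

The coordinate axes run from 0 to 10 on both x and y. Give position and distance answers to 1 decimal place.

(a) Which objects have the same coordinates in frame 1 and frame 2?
the brown pentagon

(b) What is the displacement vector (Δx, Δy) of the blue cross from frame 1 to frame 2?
(-1.5, 1.1)

The blue cross was at (8.3, 7.7) in frame 1 and (6.8, 8.8) in frame 2.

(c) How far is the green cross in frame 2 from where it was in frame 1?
1.9

The green cross moved from (1.4, 8.8) to (3.3, 8.9), a distance of √(1.9² + 0.1²) ≈ 1.9.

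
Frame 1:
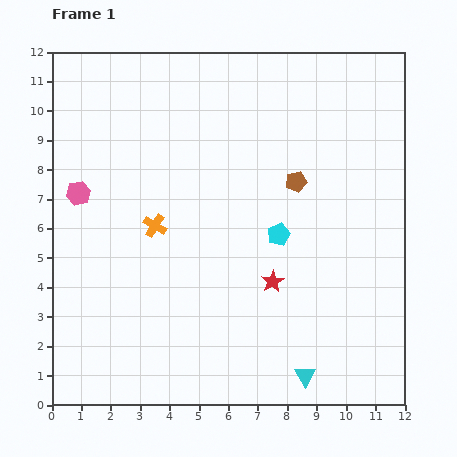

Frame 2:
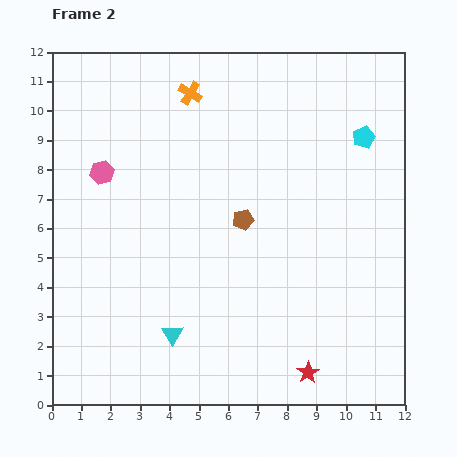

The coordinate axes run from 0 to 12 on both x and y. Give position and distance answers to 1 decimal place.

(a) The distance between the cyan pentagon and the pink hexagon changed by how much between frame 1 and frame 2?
+2.1

Distance in frame 1: 6.9. Distance in frame 2: 9.0.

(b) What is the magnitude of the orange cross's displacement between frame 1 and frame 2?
4.7

The orange cross moved from (3.5, 6.1) to (4.7, 10.6), a distance of √(1.2² + 4.5²) ≈ 4.7.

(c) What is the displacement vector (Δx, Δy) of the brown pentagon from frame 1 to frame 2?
(-1.8, -1.3)

The brown pentagon was at (8.3, 7.6) in frame 1 and (6.5, 6.3) in frame 2.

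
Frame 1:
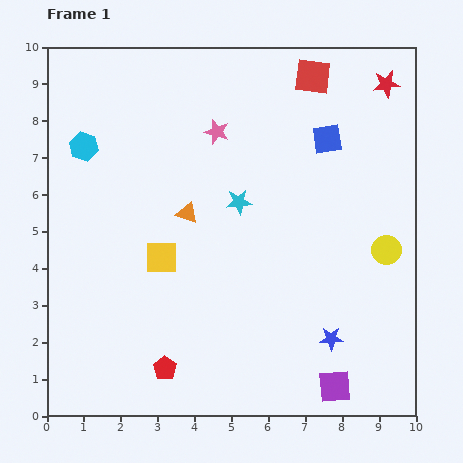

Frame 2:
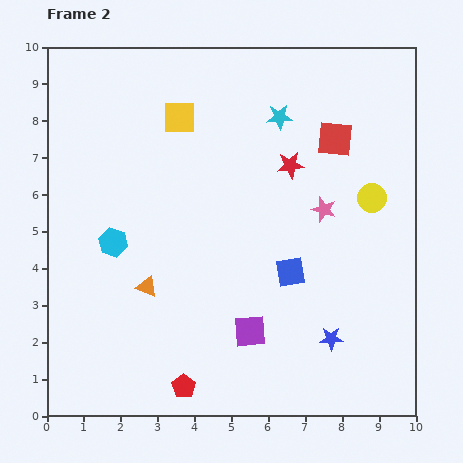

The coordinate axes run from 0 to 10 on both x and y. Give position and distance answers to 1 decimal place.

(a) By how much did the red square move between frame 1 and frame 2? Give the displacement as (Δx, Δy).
(0.6, -1.7)

The red square was at (7.2, 9.2) in frame 1 and (7.8, 7.5) in frame 2.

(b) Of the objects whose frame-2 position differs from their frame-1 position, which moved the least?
the red pentagon

(moved 0.7)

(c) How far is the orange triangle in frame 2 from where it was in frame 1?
2.3

The orange triangle moved from (3.8, 5.5) to (2.7, 3.5), a distance of √(1.1² + 2.0²) ≈ 2.3.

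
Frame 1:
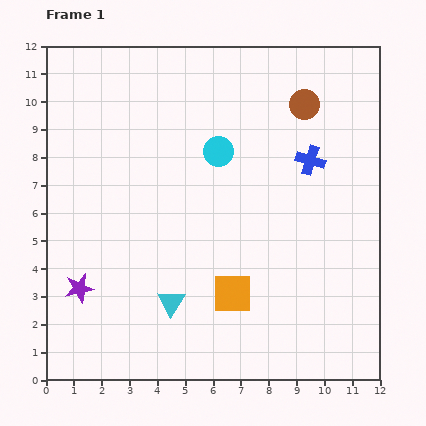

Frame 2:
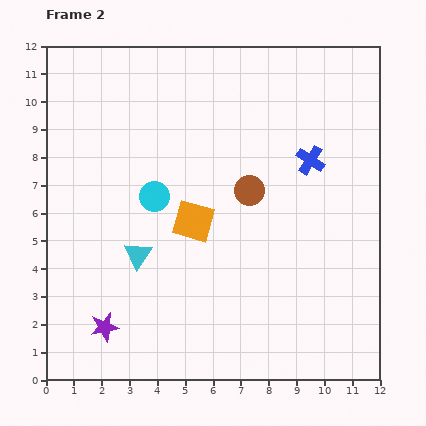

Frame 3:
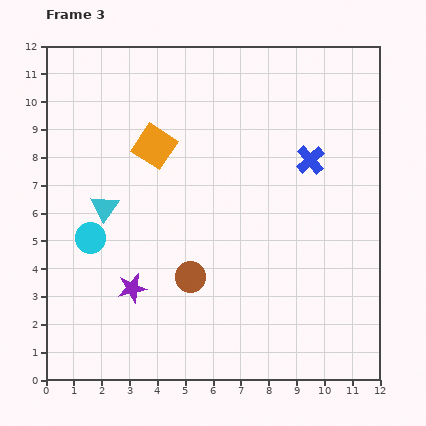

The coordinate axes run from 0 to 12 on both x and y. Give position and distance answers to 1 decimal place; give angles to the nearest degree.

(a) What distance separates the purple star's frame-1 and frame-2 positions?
1.7

The purple star moved from (1.2, 3.3) to (2.1, 1.9), a distance of √(0.9² + 1.4²) ≈ 1.7.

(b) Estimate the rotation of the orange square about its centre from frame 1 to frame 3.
33° clockwise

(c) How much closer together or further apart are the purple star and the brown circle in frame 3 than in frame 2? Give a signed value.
-5.0

Distance in frame 2: 7.1. Distance in frame 3: 2.1.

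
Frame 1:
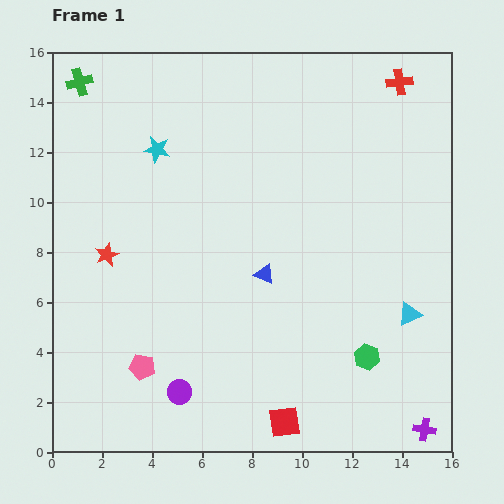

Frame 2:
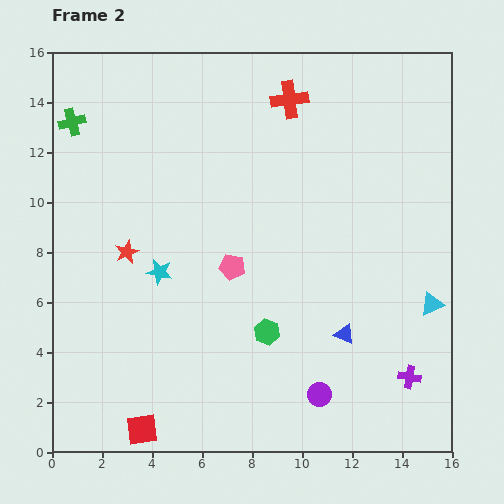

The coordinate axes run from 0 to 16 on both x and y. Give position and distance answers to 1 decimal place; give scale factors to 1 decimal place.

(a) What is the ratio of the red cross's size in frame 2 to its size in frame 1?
1.4×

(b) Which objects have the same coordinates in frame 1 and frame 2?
none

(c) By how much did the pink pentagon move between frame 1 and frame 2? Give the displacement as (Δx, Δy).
(3.6, 4.0)

The pink pentagon was at (3.6, 3.4) in frame 1 and (7.2, 7.4) in frame 2.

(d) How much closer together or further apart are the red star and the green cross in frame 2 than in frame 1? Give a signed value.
-1.4

Distance in frame 1: 7.0. Distance in frame 2: 5.6.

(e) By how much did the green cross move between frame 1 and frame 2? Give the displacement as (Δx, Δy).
(-0.3, -1.6)

The green cross was at (1.1, 14.8) in frame 1 and (0.8, 13.2) in frame 2.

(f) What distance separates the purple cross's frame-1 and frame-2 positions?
2.2

The purple cross moved from (14.9, 0.9) to (14.3, 3.0), a distance of √(0.6² + 2.1²) ≈ 2.2.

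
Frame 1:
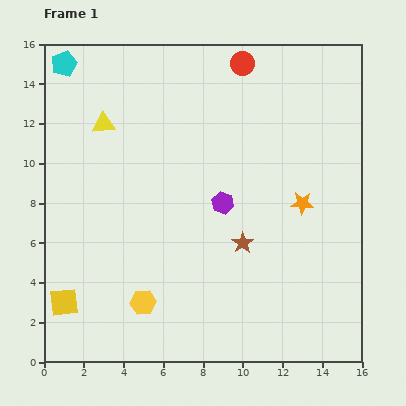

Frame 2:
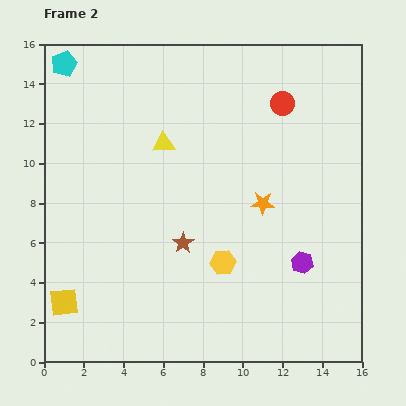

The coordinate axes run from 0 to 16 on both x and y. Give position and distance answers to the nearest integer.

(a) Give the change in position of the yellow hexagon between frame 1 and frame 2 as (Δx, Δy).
(4, 2)

The yellow hexagon was at (5, 3) in frame 1 and (9, 5) in frame 2.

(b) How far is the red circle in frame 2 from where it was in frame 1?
3

The red circle moved from (10, 15) to (12, 13), a distance of √(2² + 2²) ≈ 3.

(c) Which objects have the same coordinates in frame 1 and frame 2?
the cyan pentagon, the yellow square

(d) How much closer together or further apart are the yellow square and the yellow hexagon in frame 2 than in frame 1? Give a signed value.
+4

Distance in frame 1: 4. Distance in frame 2: 8.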